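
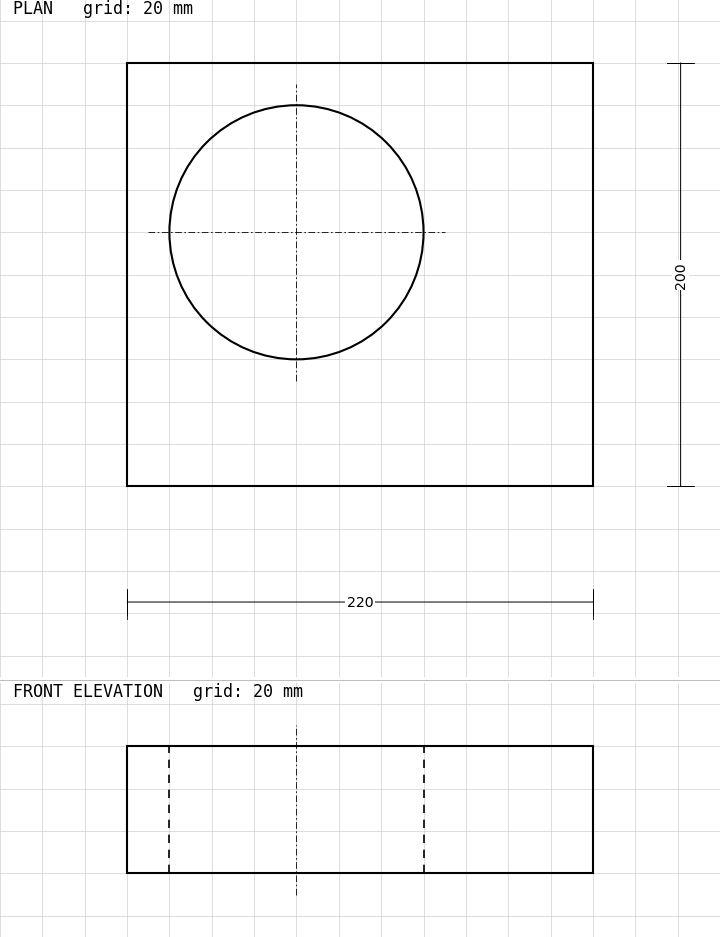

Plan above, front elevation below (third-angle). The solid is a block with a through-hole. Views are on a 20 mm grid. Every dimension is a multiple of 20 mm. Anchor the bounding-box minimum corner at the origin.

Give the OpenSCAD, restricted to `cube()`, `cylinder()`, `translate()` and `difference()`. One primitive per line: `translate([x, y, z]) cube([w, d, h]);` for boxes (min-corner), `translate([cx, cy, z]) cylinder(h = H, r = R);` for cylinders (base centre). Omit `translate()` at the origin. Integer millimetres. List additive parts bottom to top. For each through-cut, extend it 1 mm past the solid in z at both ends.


difference() {
  cube([220, 200, 60]);
  translate([80, 120, -1]) cylinder(h = 62, r = 60);
}


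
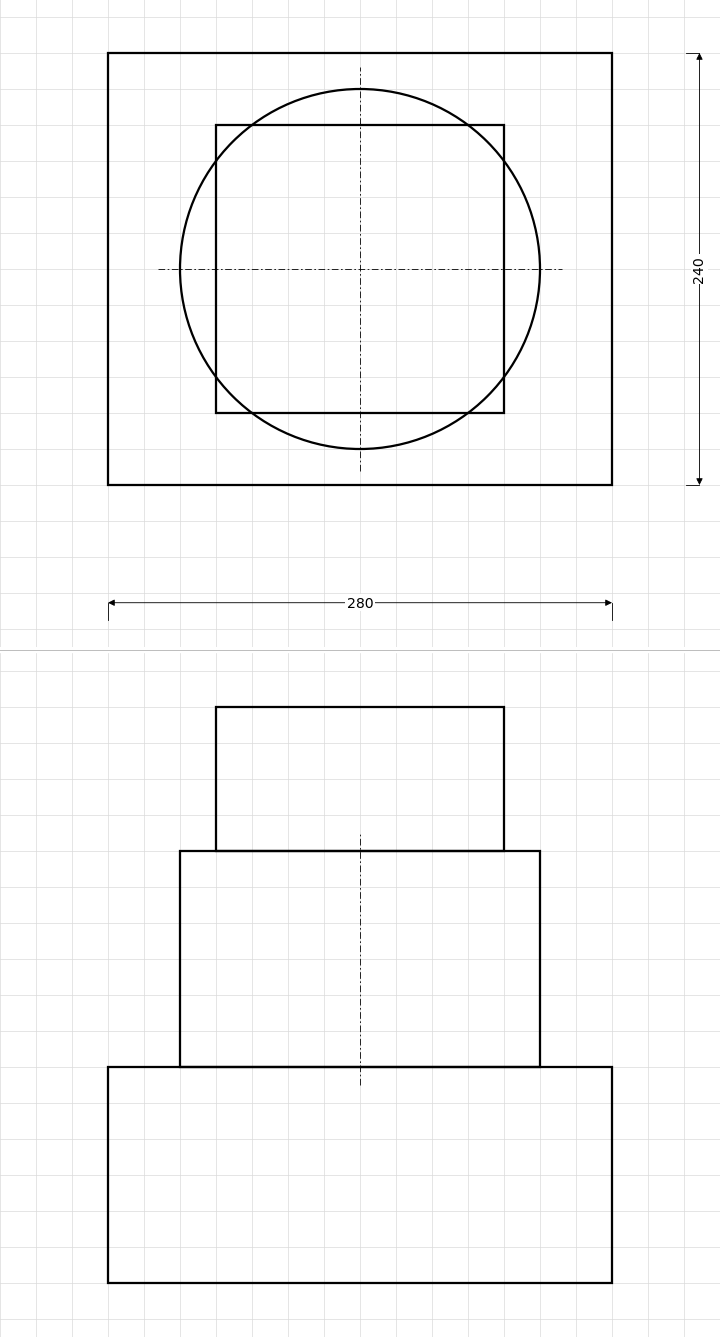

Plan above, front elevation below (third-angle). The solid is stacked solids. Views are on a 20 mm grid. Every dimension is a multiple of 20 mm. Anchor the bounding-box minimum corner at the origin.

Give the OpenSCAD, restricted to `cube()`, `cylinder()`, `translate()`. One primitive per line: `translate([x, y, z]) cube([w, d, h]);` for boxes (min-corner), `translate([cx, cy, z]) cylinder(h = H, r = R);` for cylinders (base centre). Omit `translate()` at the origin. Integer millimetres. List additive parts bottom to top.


cube([280, 240, 120]);
translate([140, 120, 120]) cylinder(h = 120, r = 100);
translate([60, 40, 240]) cube([160, 160, 80]);


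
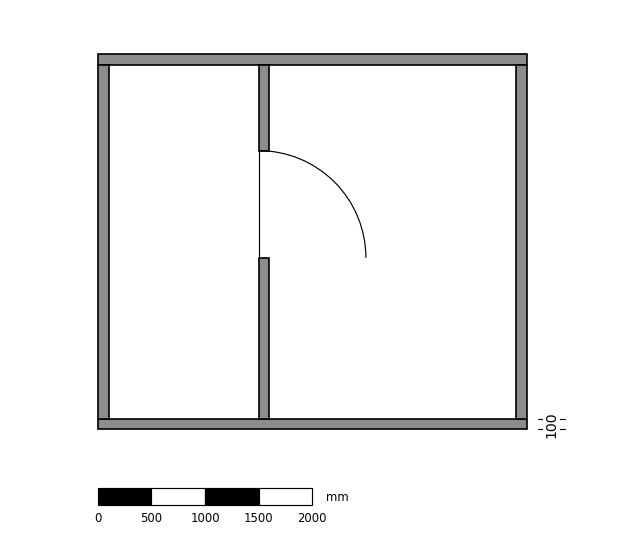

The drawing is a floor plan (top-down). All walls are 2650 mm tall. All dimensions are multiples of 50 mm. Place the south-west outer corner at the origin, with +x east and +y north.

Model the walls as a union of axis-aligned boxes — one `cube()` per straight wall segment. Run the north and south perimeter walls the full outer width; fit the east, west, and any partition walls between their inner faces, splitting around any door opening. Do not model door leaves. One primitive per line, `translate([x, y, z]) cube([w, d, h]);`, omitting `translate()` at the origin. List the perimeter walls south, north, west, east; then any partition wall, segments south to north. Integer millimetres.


cube([4000, 100, 2650]);
translate([0, 3400, 0]) cube([4000, 100, 2650]);
translate([0, 100, 0]) cube([100, 3300, 2650]);
translate([3900, 100, 0]) cube([100, 3300, 2650]);
translate([1500, 100, 0]) cube([100, 1500, 2650]);
translate([1500, 2600, 0]) cube([100, 800, 2650]);


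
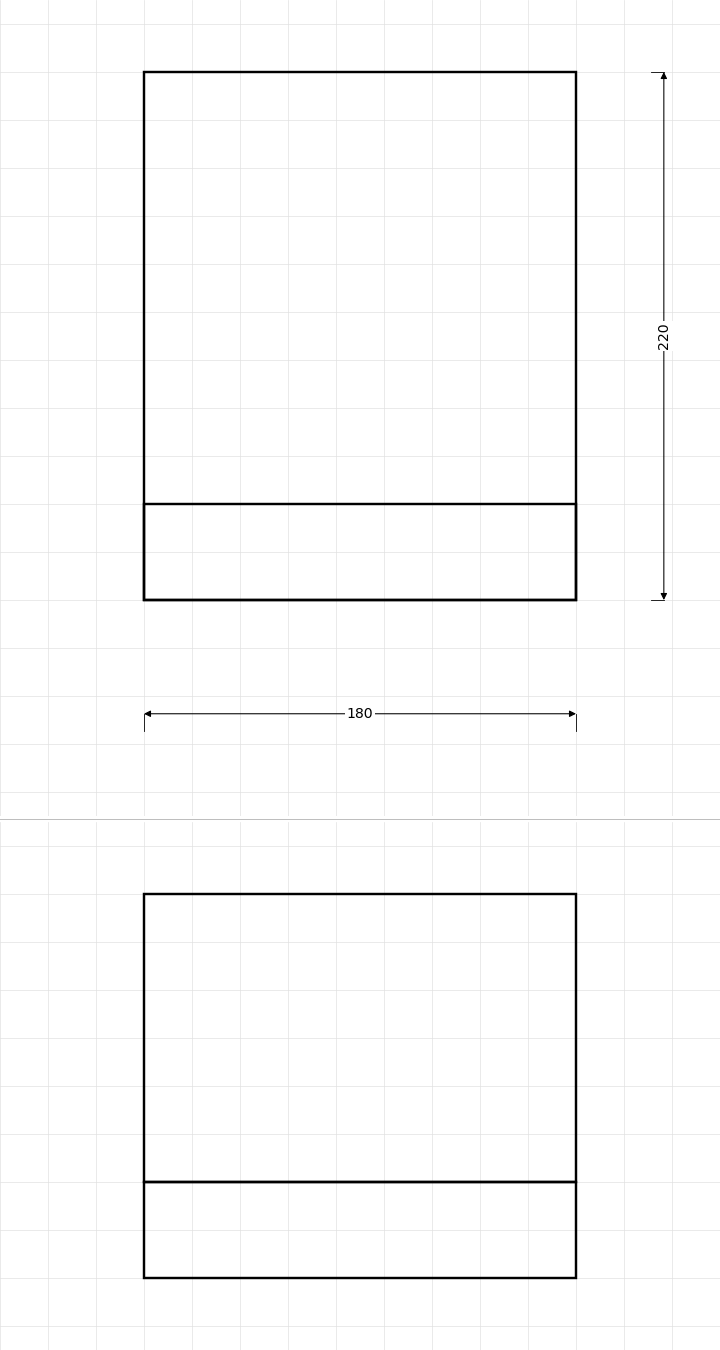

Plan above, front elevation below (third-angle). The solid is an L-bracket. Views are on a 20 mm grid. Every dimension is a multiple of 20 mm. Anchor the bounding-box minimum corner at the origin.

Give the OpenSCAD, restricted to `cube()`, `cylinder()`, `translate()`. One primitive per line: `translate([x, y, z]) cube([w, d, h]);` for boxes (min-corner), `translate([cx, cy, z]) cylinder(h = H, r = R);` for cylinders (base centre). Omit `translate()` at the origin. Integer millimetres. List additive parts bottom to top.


cube([180, 220, 40]);
translate([0, 0, 40]) cube([180, 40, 120]);


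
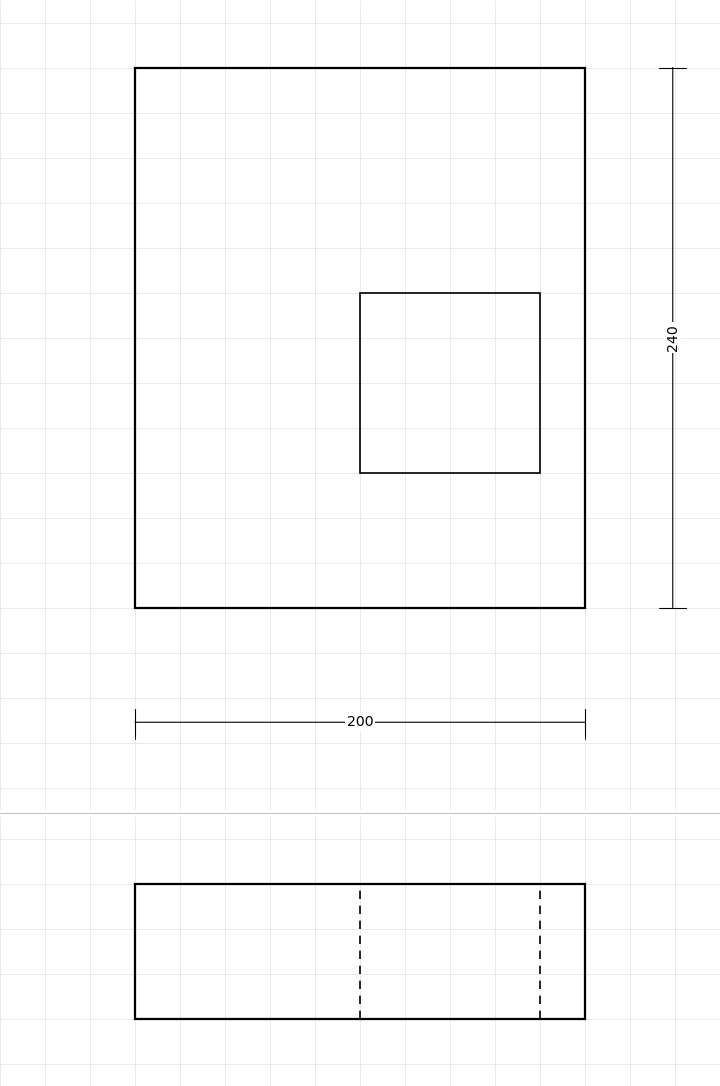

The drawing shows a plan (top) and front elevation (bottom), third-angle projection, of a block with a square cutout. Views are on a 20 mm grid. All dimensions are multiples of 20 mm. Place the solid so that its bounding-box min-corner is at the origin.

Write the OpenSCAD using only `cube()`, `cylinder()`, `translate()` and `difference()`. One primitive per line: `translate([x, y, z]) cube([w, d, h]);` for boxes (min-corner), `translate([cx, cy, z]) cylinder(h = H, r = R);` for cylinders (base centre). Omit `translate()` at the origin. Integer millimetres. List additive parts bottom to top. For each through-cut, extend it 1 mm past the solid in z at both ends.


difference() {
  cube([200, 240, 60]);
  translate([100, 60, -1]) cube([80, 80, 62]);
}


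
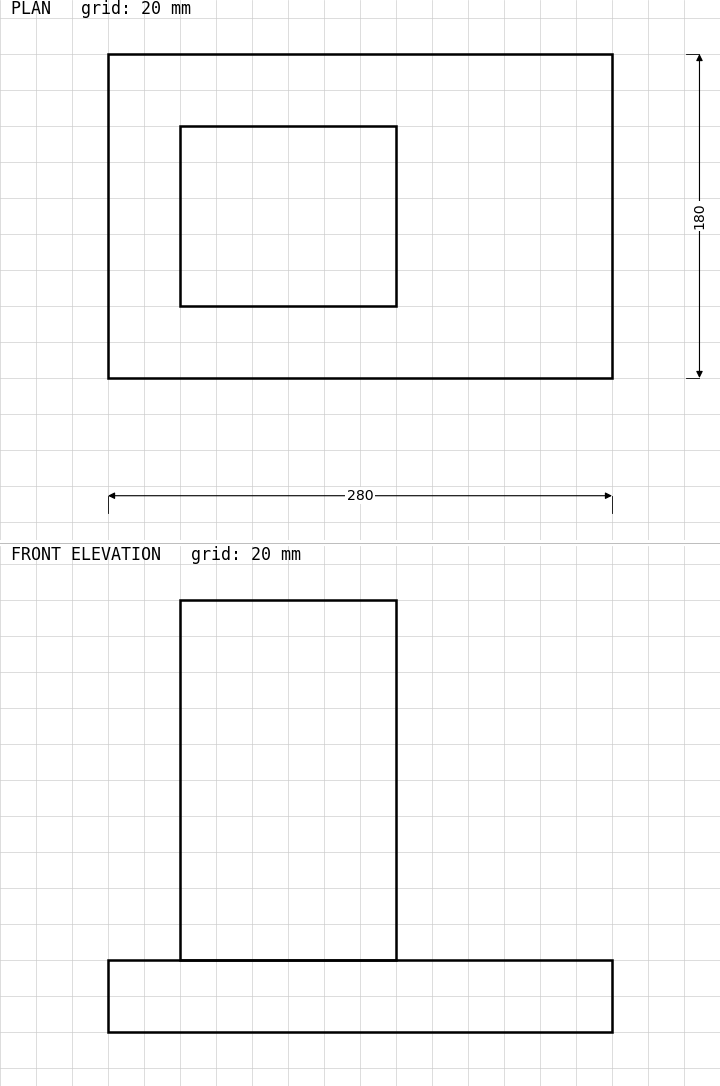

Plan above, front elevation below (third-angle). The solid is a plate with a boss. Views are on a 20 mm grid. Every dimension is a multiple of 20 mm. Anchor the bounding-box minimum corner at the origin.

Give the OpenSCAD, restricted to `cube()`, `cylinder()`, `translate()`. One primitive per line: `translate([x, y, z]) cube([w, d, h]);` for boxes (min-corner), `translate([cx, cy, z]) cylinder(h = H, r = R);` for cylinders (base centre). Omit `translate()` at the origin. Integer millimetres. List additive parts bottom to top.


cube([280, 180, 40]);
translate([40, 40, 40]) cube([120, 100, 200]);


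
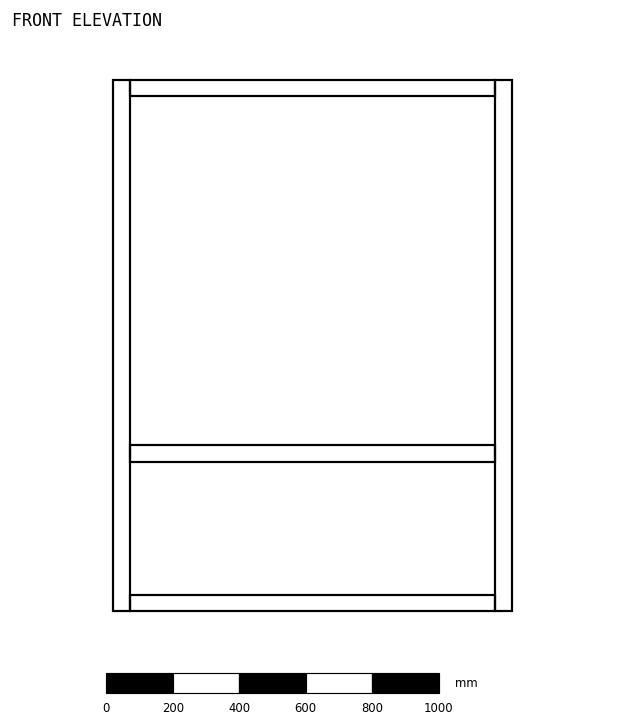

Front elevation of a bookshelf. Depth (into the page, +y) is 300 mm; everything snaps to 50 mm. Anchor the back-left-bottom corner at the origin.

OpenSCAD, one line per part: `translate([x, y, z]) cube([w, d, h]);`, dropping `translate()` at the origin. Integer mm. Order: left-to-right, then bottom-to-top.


cube([50, 300, 1600]);
translate([50, 0, 0]) cube([1100, 300, 50]);
translate([50, 0, 450]) cube([1100, 300, 50]);
translate([50, 0, 1550]) cube([1100, 300, 50]);
translate([1150, 0, 0]) cube([50, 300, 1600]);


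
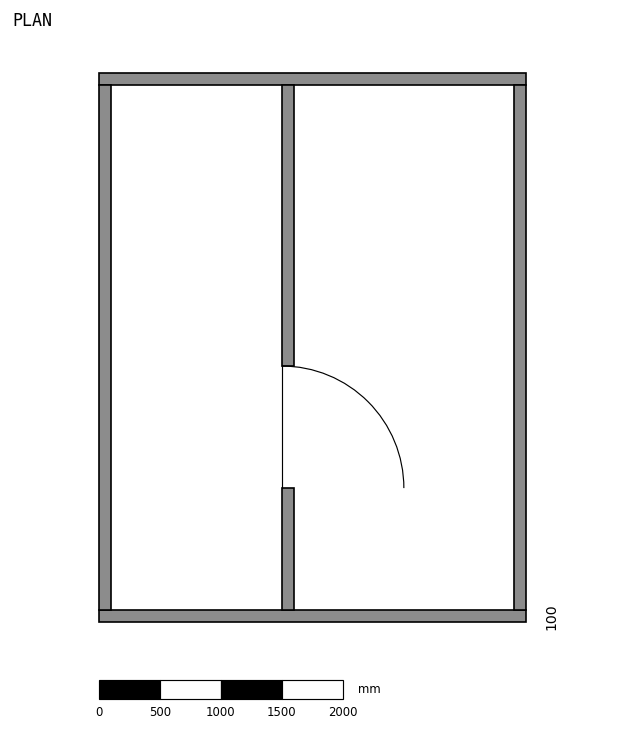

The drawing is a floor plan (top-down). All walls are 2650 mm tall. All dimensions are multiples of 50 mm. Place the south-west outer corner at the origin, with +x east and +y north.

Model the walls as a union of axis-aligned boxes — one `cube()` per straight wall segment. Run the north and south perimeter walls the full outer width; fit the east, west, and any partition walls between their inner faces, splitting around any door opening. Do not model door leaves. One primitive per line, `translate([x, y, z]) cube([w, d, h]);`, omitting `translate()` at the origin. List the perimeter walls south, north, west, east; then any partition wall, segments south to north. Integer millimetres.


cube([3500, 100, 2650]);
translate([0, 4400, 0]) cube([3500, 100, 2650]);
translate([0, 100, 0]) cube([100, 4300, 2650]);
translate([3400, 100, 0]) cube([100, 4300, 2650]);
translate([1500, 100, 0]) cube([100, 1000, 2650]);
translate([1500, 2100, 0]) cube([100, 2300, 2650]);


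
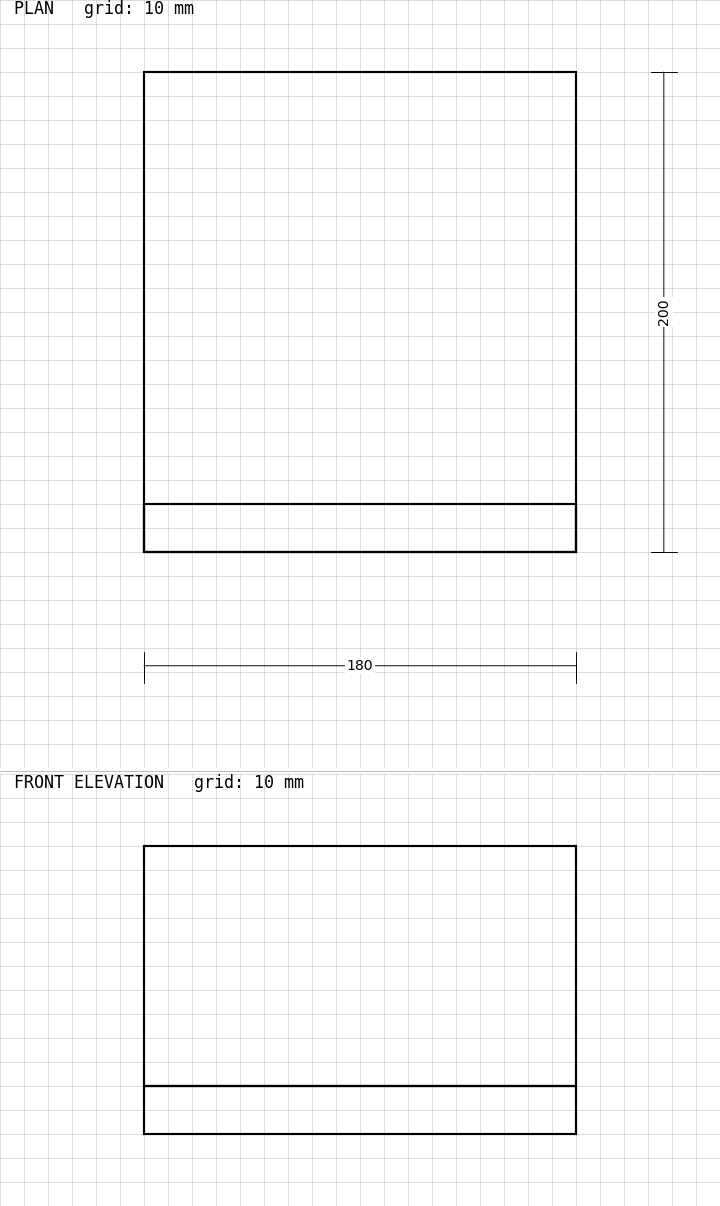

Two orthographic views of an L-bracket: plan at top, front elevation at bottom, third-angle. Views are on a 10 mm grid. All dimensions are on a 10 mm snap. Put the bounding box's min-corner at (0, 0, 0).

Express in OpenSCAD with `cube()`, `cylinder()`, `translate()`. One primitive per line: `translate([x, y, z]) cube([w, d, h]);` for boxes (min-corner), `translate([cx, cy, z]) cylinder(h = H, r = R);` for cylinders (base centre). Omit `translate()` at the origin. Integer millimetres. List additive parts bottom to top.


cube([180, 200, 20]);
translate([0, 0, 20]) cube([180, 20, 100]);


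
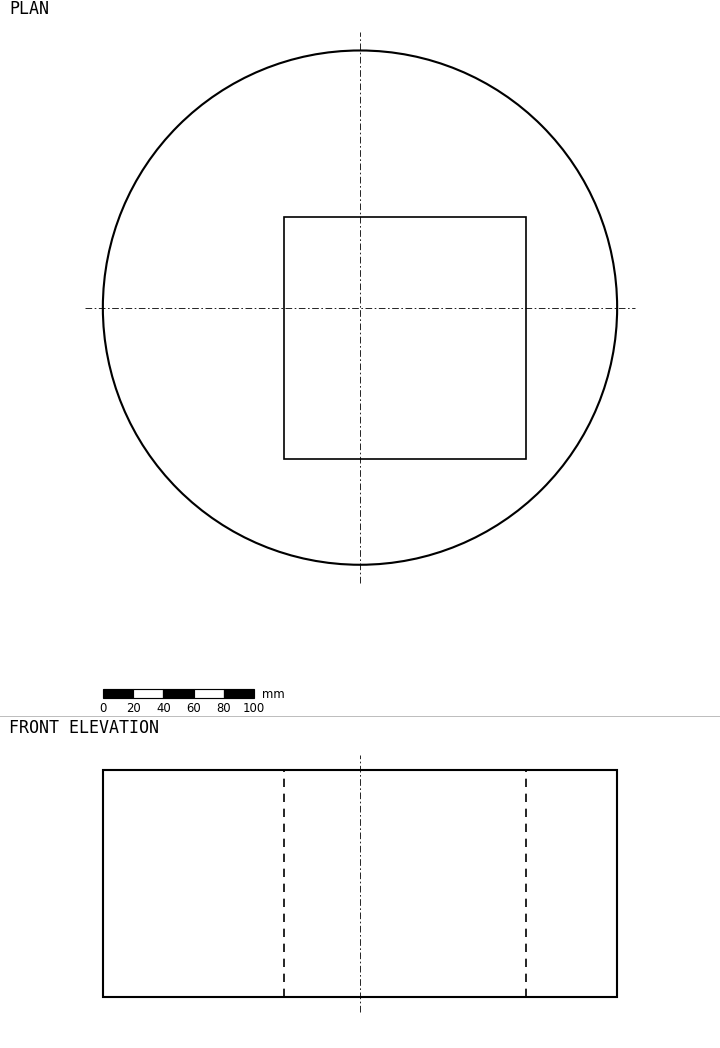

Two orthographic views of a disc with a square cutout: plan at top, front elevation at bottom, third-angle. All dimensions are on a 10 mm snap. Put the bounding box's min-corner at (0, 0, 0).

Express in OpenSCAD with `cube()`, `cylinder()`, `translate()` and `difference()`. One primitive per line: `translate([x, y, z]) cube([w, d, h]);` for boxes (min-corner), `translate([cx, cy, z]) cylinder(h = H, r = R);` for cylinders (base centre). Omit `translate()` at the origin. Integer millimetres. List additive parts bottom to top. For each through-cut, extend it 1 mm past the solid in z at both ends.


difference() {
  translate([170, 170, 0]) cylinder(h = 150, r = 170);
  translate([120, 70, -1]) cube([160, 160, 152]);
}


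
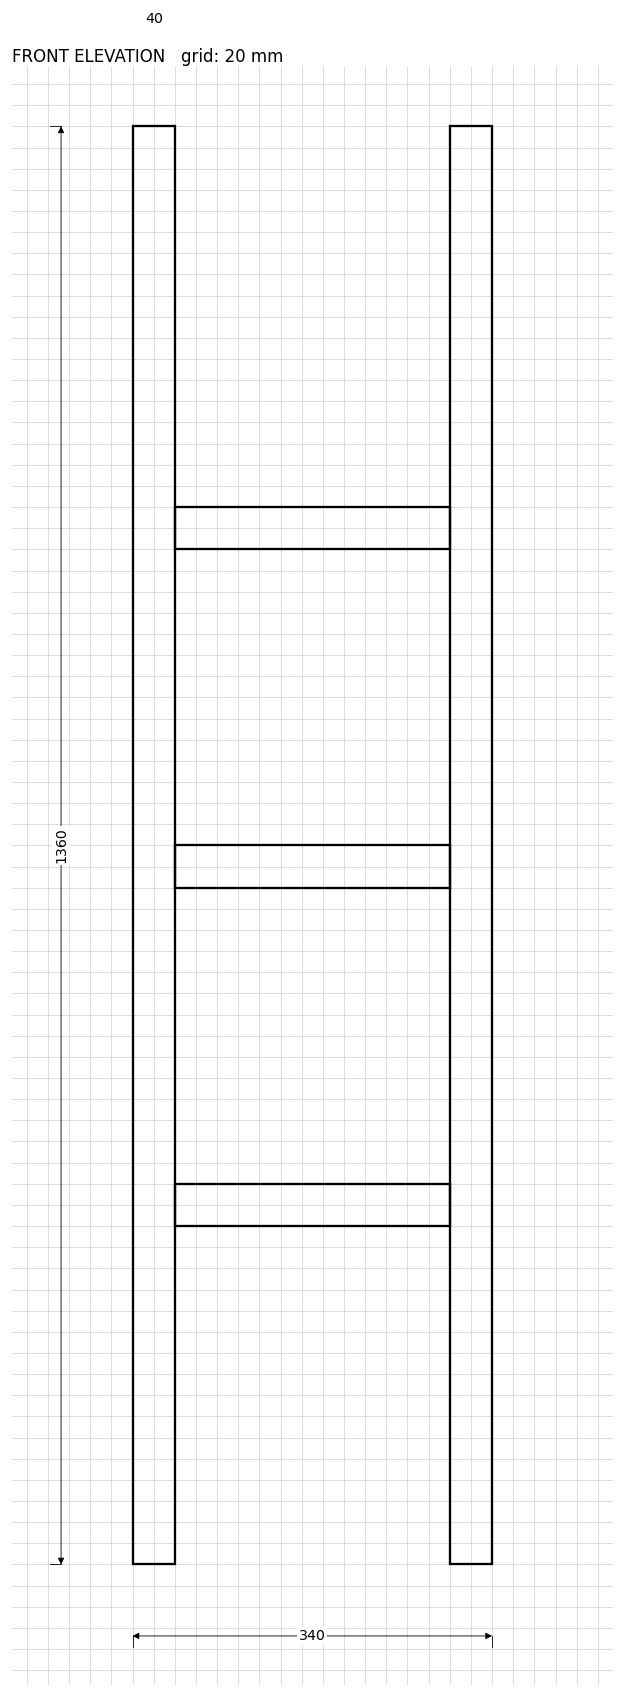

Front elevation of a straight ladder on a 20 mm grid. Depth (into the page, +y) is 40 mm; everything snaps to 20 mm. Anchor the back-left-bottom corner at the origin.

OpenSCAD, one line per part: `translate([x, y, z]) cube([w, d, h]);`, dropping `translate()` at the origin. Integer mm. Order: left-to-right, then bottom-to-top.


cube([40, 40, 1360]);
translate([40, 0, 320]) cube([260, 40, 40]);
translate([40, 0, 640]) cube([260, 40, 40]);
translate([40, 0, 960]) cube([260, 40, 40]);
translate([300, 0, 0]) cube([40, 40, 1360]);


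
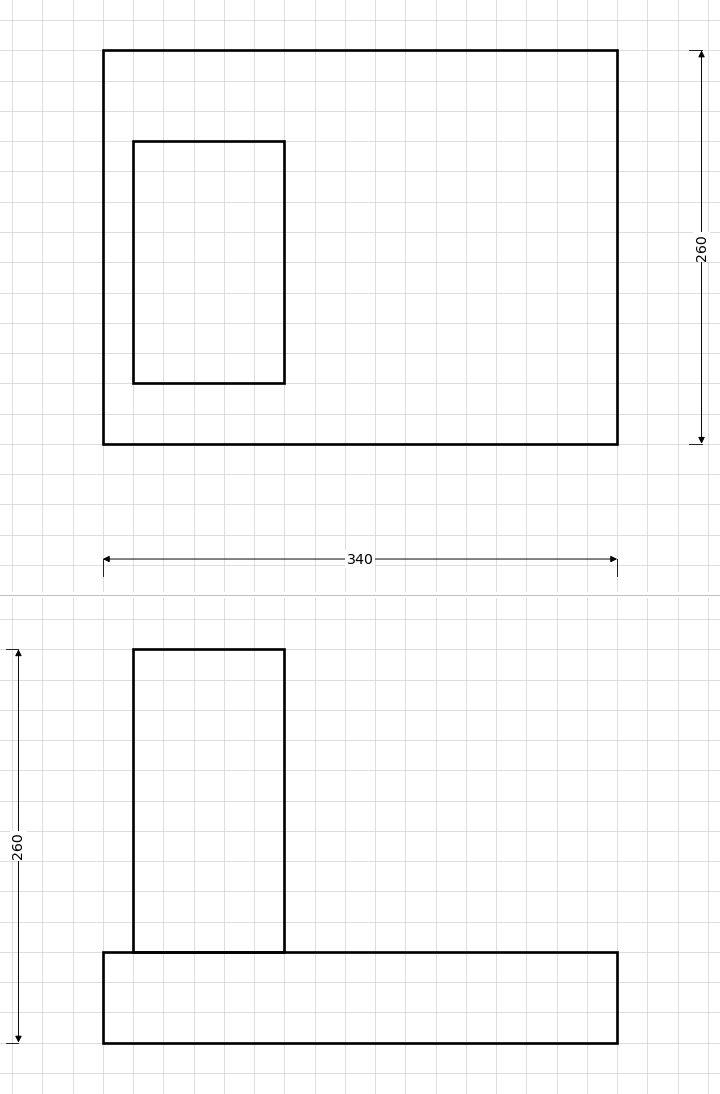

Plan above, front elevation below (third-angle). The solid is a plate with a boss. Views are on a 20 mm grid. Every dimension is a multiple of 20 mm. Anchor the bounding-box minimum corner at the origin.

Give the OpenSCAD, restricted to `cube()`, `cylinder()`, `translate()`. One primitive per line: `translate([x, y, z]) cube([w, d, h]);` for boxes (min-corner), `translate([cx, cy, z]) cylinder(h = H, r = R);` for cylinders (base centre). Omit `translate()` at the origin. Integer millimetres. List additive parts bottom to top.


cube([340, 260, 60]);
translate([20, 40, 60]) cube([100, 160, 200]);


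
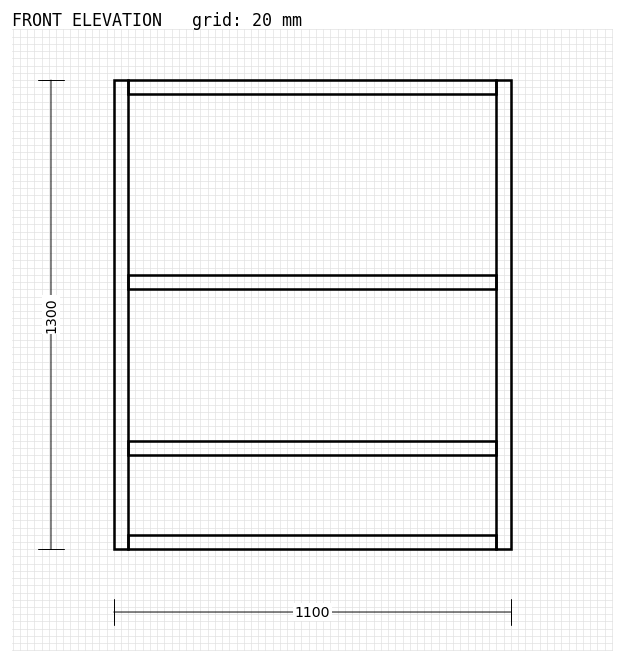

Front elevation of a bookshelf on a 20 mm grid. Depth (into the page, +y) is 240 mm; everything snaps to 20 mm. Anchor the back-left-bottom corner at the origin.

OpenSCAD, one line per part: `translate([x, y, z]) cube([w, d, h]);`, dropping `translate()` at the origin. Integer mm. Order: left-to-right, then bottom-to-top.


cube([40, 240, 1300]);
translate([40, 0, 0]) cube([1020, 240, 40]);
translate([40, 0, 260]) cube([1020, 240, 40]);
translate([40, 0, 720]) cube([1020, 240, 40]);
translate([40, 0, 1260]) cube([1020, 240, 40]);
translate([1060, 0, 0]) cube([40, 240, 1300]);


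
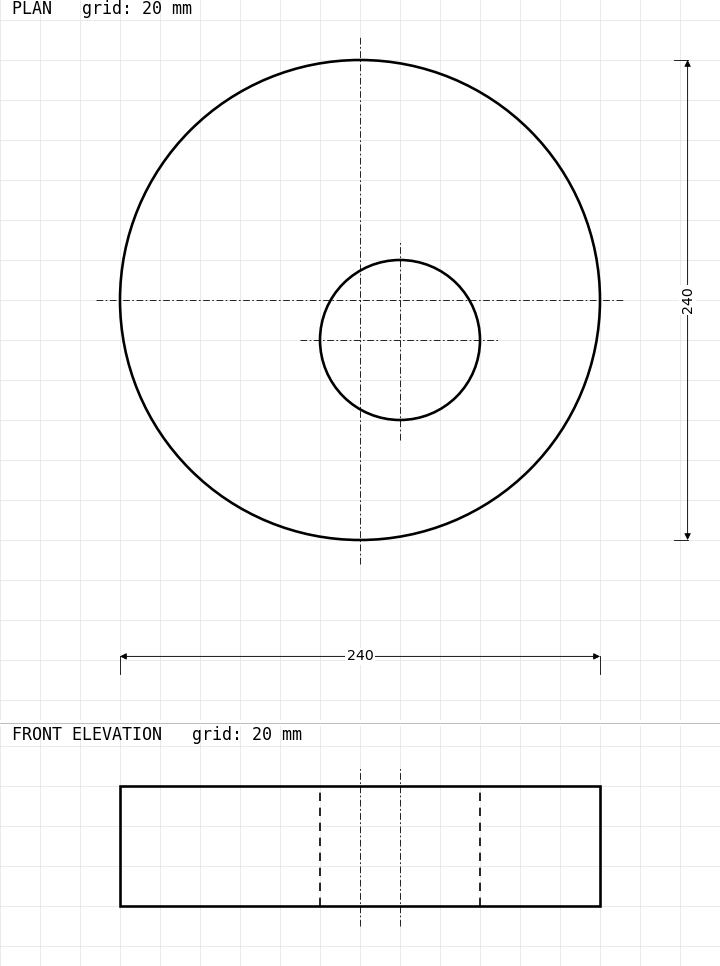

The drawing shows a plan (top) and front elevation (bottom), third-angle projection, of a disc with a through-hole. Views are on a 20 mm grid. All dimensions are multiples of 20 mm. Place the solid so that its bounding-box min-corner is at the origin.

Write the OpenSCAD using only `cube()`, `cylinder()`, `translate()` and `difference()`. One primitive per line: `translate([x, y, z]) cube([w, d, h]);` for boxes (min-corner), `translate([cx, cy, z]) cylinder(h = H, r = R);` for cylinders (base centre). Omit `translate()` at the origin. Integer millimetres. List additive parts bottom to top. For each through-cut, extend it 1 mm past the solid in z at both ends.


difference() {
  translate([120, 120, 0]) cylinder(h = 60, r = 120);
  translate([140, 100, -1]) cylinder(h = 62, r = 40);
}


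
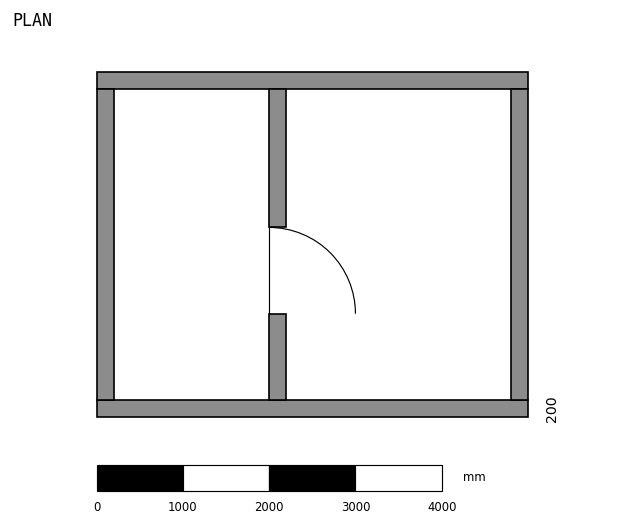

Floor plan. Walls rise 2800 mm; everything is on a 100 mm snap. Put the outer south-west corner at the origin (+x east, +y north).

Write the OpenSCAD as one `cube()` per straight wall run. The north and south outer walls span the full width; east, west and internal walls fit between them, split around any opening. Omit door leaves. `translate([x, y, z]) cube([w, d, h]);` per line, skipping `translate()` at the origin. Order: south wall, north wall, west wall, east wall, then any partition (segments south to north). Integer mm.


cube([5000, 200, 2800]);
translate([0, 3800, 0]) cube([5000, 200, 2800]);
translate([0, 200, 0]) cube([200, 3600, 2800]);
translate([4800, 200, 0]) cube([200, 3600, 2800]);
translate([2000, 200, 0]) cube([200, 1000, 2800]);
translate([2000, 2200, 0]) cube([200, 1600, 2800]);


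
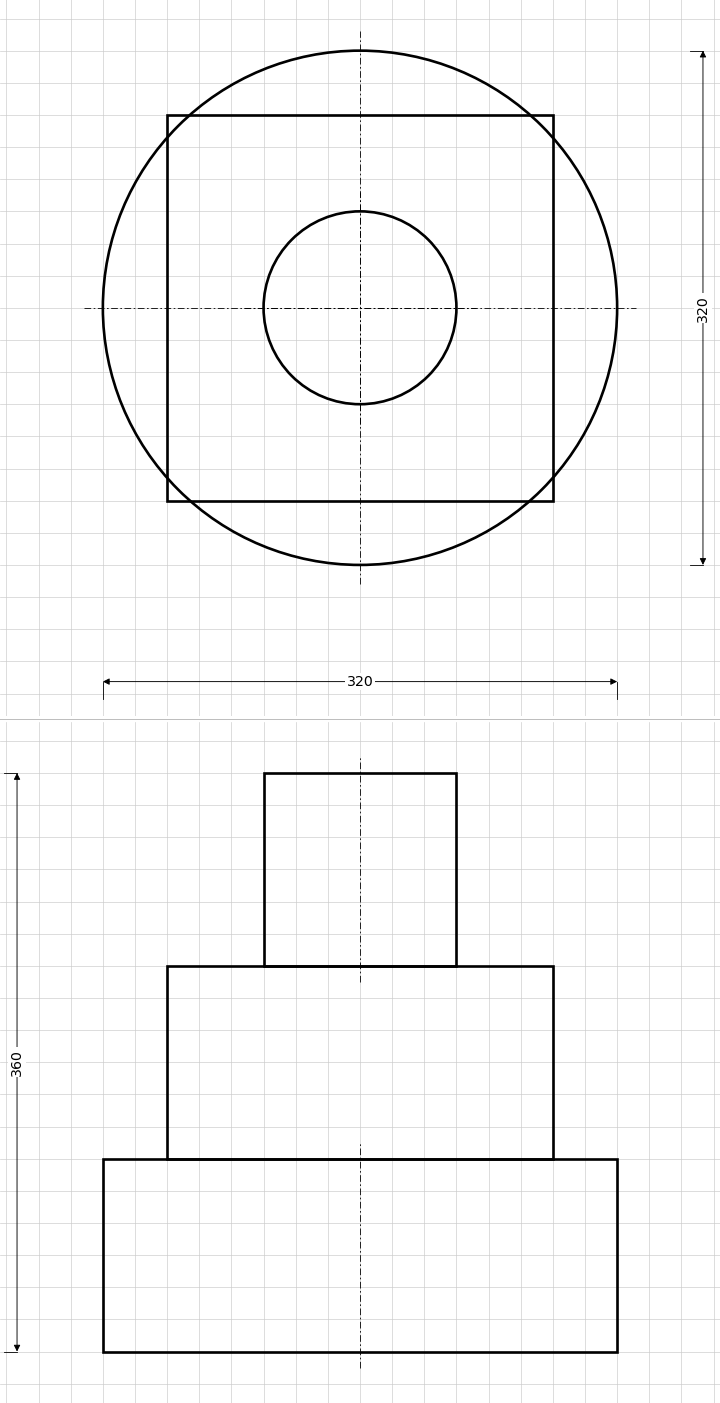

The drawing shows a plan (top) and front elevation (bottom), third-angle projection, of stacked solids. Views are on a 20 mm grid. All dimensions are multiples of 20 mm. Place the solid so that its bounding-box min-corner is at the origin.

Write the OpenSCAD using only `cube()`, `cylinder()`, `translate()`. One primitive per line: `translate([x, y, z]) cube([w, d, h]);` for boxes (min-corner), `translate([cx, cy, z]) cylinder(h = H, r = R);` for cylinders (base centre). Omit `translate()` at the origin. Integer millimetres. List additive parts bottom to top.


translate([160, 160, 0]) cylinder(h = 120, r = 160);
translate([40, 40, 120]) cube([240, 240, 120]);
translate([160, 160, 240]) cylinder(h = 120, r = 60);


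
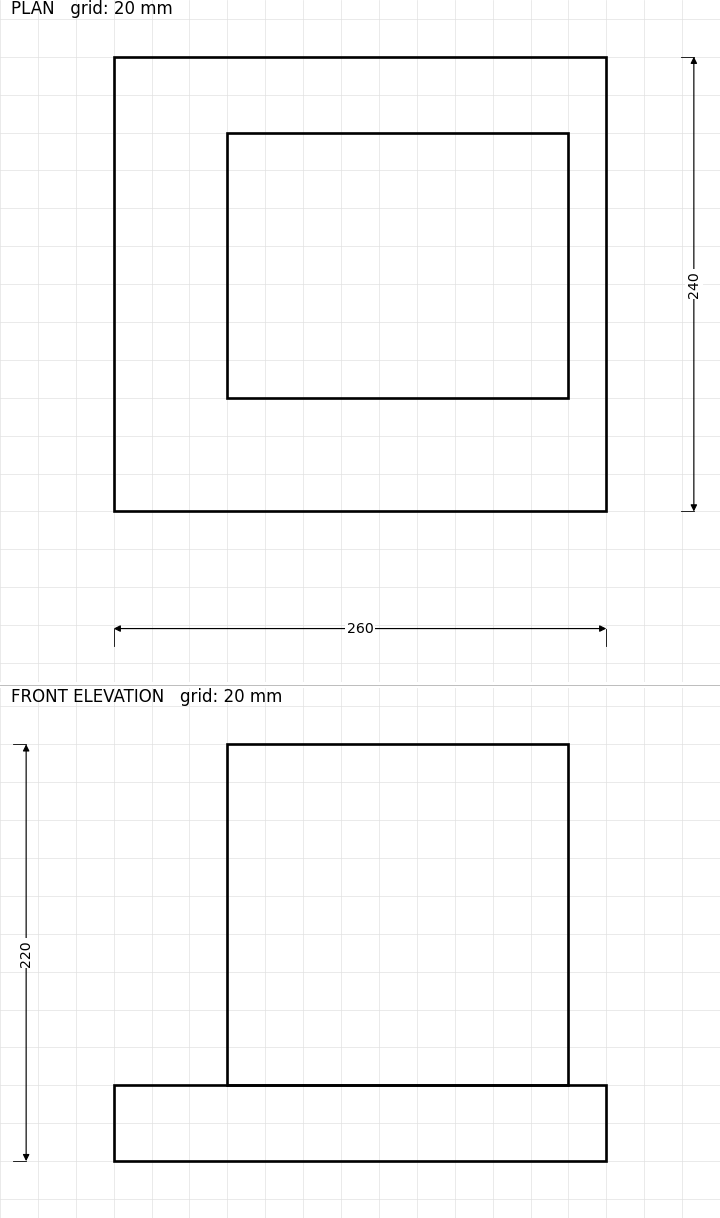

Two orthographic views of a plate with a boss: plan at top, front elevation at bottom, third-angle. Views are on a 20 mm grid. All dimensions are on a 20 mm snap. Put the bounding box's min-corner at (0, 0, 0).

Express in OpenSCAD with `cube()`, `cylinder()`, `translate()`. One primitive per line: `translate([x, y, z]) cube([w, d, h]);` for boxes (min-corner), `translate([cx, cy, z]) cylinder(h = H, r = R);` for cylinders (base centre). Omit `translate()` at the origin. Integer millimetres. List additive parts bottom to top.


cube([260, 240, 40]);
translate([60, 60, 40]) cube([180, 140, 180]);


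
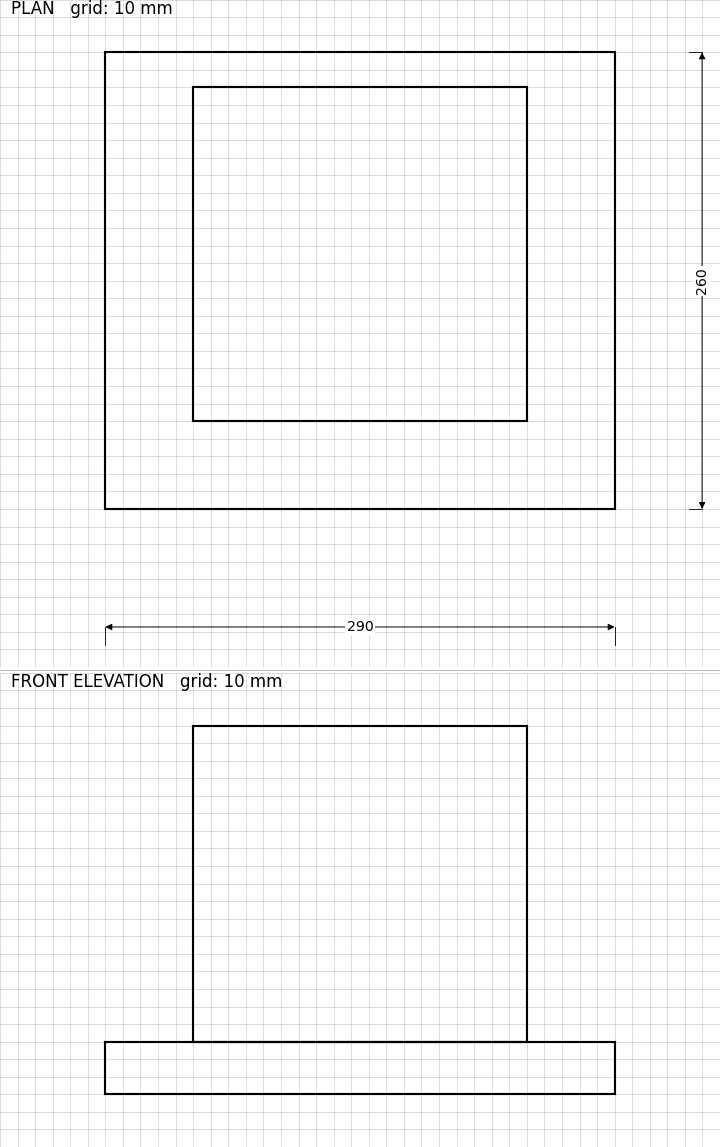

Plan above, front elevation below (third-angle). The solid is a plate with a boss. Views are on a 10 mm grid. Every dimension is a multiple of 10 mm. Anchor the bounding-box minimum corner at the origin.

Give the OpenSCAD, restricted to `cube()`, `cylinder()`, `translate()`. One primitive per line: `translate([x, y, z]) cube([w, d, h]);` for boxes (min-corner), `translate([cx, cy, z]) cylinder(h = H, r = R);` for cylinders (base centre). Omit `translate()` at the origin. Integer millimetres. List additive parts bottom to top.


cube([290, 260, 30]);
translate([50, 50, 30]) cube([190, 190, 180]);


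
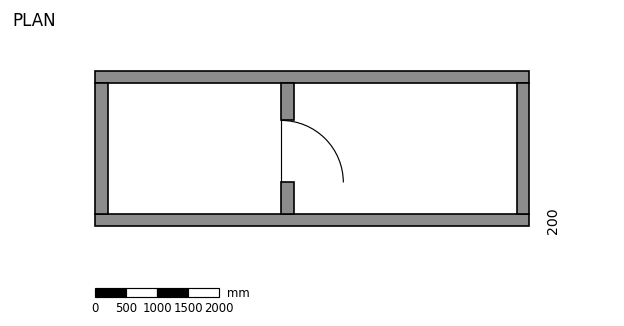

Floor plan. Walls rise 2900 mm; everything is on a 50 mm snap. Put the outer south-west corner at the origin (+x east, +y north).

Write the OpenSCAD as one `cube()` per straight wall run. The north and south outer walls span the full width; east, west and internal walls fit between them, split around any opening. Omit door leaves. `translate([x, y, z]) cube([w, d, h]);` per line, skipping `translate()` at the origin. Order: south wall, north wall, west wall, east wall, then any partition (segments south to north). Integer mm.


cube([7000, 200, 2900]);
translate([0, 2300, 0]) cube([7000, 200, 2900]);
translate([0, 200, 0]) cube([200, 2100, 2900]);
translate([6800, 200, 0]) cube([200, 2100, 2900]);
translate([3000, 200, 0]) cube([200, 500, 2900]);
translate([3000, 1700, 0]) cube([200, 600, 2900]);


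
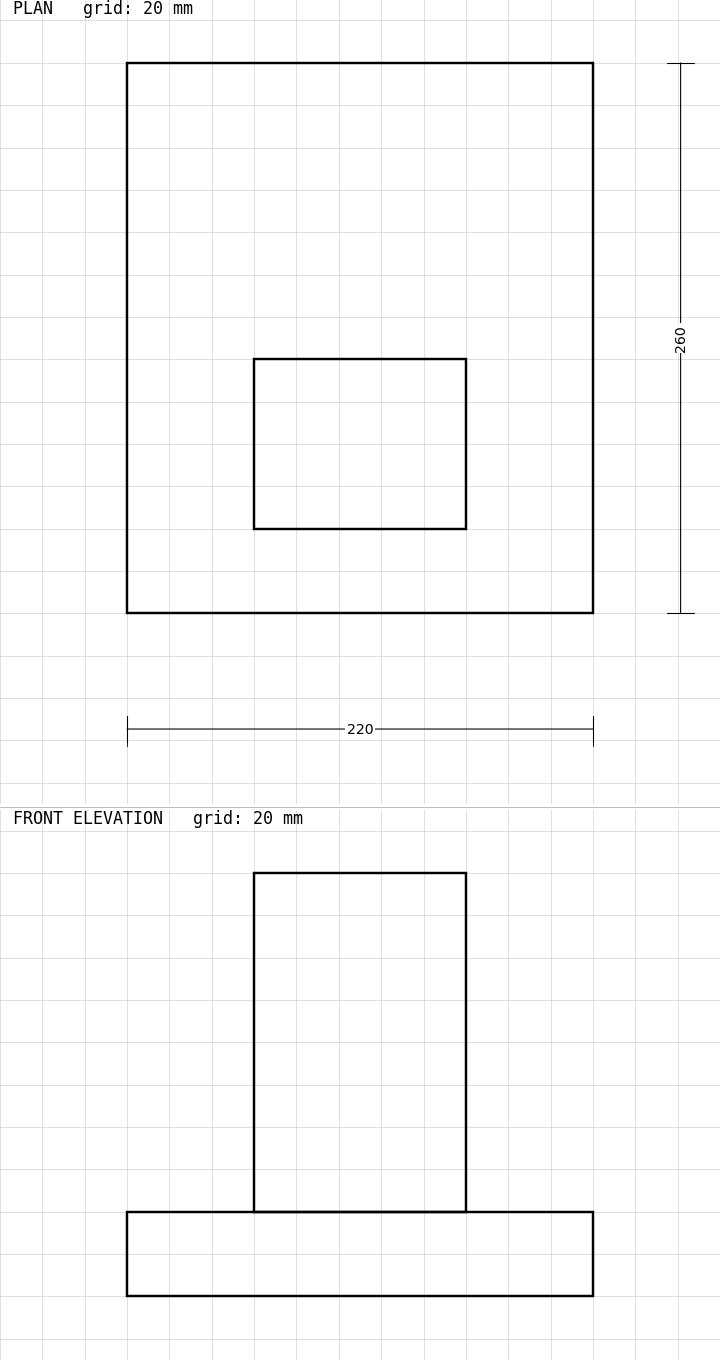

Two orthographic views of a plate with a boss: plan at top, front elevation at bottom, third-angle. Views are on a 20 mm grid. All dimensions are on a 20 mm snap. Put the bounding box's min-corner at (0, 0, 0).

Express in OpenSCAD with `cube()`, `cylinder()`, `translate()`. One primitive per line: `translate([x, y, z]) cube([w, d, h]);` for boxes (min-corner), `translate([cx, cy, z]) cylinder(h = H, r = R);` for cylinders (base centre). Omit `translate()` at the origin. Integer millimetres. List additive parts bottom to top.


cube([220, 260, 40]);
translate([60, 40, 40]) cube([100, 80, 160]);


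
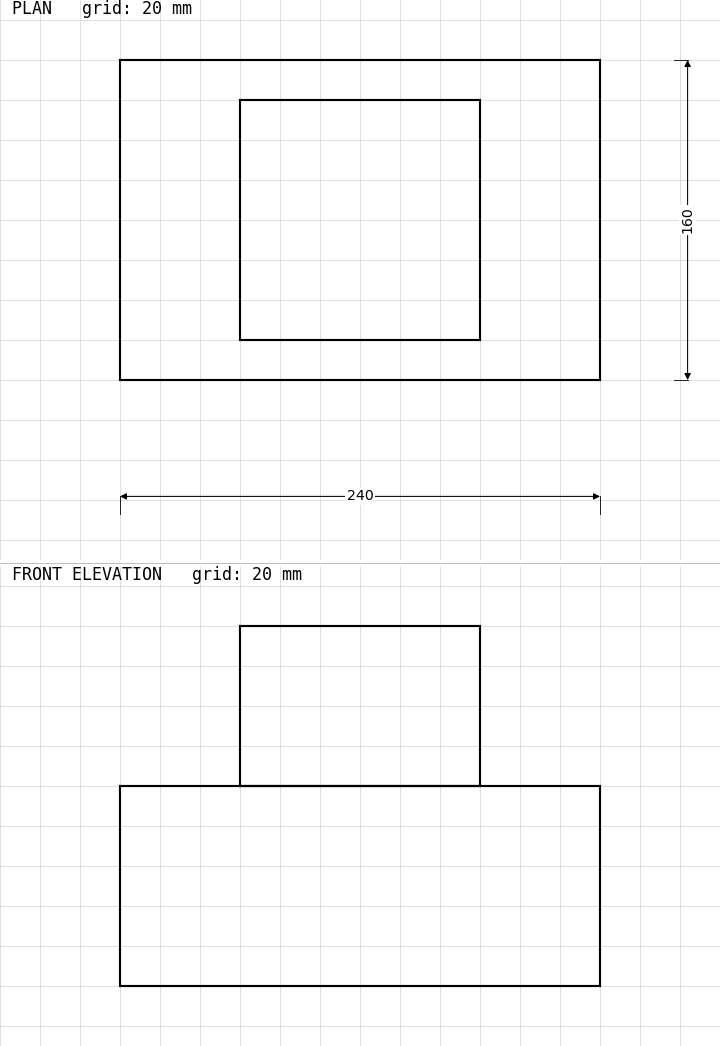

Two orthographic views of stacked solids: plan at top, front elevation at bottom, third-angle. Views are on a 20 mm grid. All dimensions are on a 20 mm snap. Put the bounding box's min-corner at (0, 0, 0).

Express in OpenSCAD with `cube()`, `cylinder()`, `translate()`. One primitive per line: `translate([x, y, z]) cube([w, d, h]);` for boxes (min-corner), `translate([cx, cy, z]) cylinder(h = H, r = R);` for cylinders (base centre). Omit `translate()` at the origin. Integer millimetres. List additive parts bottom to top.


cube([240, 160, 100]);
translate([60, 20, 100]) cube([120, 120, 80]);


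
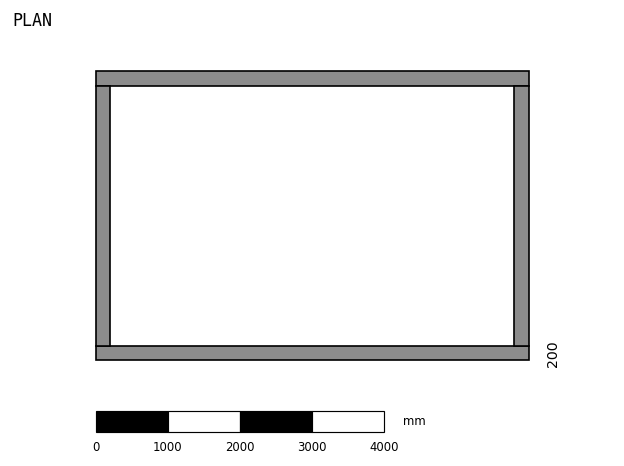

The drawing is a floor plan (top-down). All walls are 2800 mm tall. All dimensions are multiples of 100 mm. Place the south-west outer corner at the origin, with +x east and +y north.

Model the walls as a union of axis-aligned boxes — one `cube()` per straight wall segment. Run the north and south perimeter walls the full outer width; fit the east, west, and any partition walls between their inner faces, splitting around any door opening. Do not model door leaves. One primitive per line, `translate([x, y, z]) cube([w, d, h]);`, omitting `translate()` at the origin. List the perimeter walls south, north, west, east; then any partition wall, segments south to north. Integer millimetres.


cube([6000, 200, 2800]);
translate([0, 3800, 0]) cube([6000, 200, 2800]);
translate([0, 200, 0]) cube([200, 3600, 2800]);
translate([5800, 200, 0]) cube([200, 3600, 2800]);


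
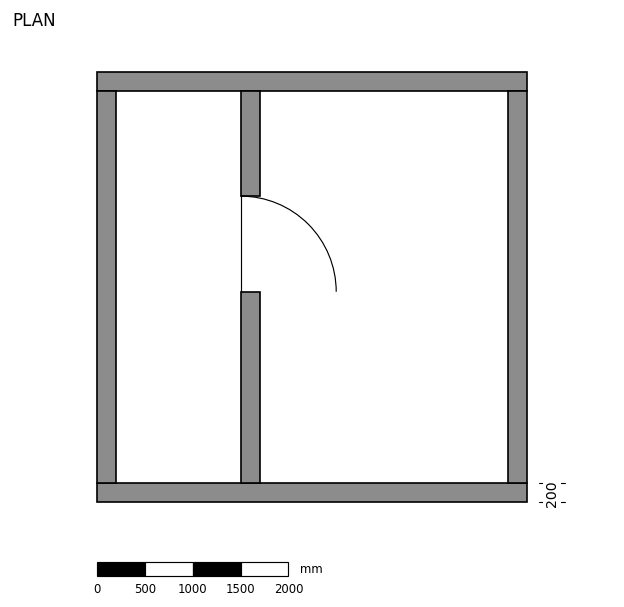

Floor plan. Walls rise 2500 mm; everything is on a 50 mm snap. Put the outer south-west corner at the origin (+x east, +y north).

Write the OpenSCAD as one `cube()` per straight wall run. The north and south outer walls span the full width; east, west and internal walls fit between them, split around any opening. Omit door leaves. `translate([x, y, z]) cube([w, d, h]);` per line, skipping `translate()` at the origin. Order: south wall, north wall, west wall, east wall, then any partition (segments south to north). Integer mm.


cube([4500, 200, 2500]);
translate([0, 4300, 0]) cube([4500, 200, 2500]);
translate([0, 200, 0]) cube([200, 4100, 2500]);
translate([4300, 200, 0]) cube([200, 4100, 2500]);
translate([1500, 200, 0]) cube([200, 2000, 2500]);
translate([1500, 3200, 0]) cube([200, 1100, 2500]);


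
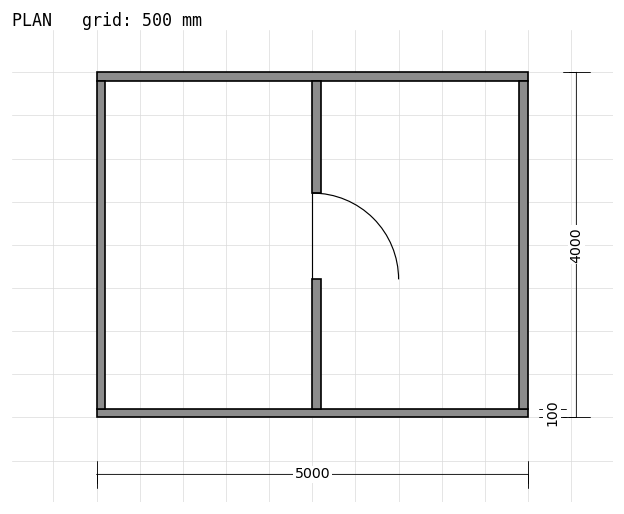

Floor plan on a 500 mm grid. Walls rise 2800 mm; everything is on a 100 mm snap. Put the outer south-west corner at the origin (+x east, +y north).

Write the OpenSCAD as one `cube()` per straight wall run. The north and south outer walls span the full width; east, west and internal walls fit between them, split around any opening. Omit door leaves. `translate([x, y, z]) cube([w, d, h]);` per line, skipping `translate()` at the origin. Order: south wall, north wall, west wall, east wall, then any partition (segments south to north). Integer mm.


cube([5000, 100, 2800]);
translate([0, 3900, 0]) cube([5000, 100, 2800]);
translate([0, 100, 0]) cube([100, 3800, 2800]);
translate([4900, 100, 0]) cube([100, 3800, 2800]);
translate([2500, 100, 0]) cube([100, 1500, 2800]);
translate([2500, 2600, 0]) cube([100, 1300, 2800]);


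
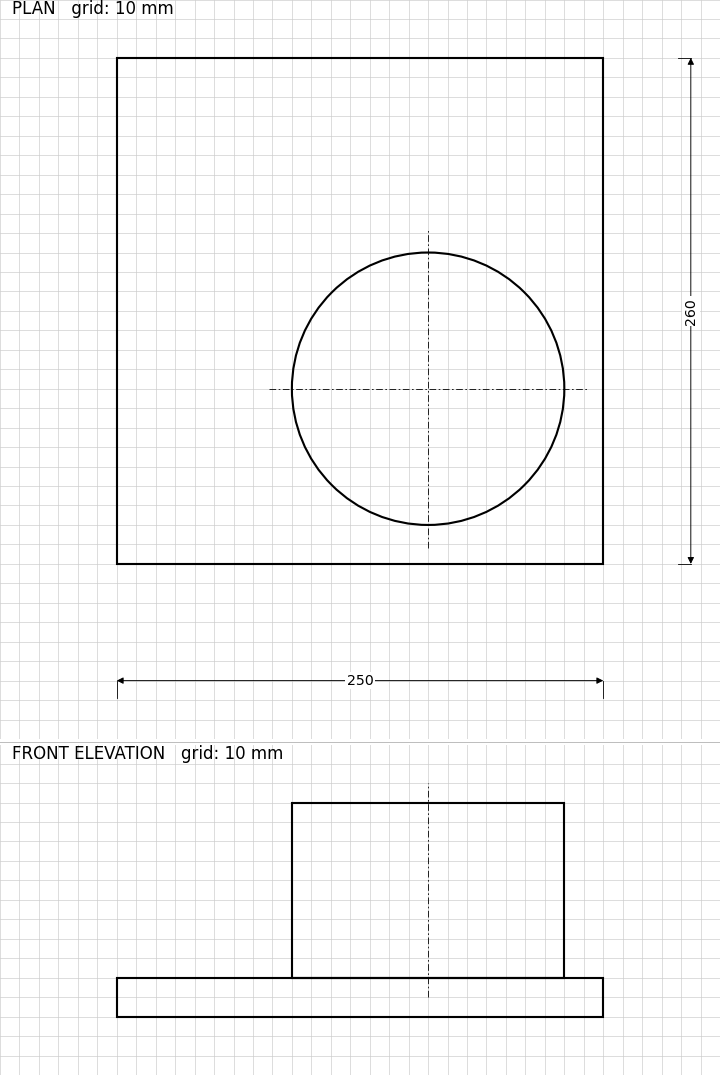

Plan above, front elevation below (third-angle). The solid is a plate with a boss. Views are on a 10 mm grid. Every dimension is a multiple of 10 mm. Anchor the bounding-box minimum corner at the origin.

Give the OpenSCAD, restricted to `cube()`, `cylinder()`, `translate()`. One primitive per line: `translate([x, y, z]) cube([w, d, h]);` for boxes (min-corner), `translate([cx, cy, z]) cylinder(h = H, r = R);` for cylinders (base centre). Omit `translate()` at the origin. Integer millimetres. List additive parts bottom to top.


cube([250, 260, 20]);
translate([160, 90, 20]) cylinder(h = 90, r = 70);


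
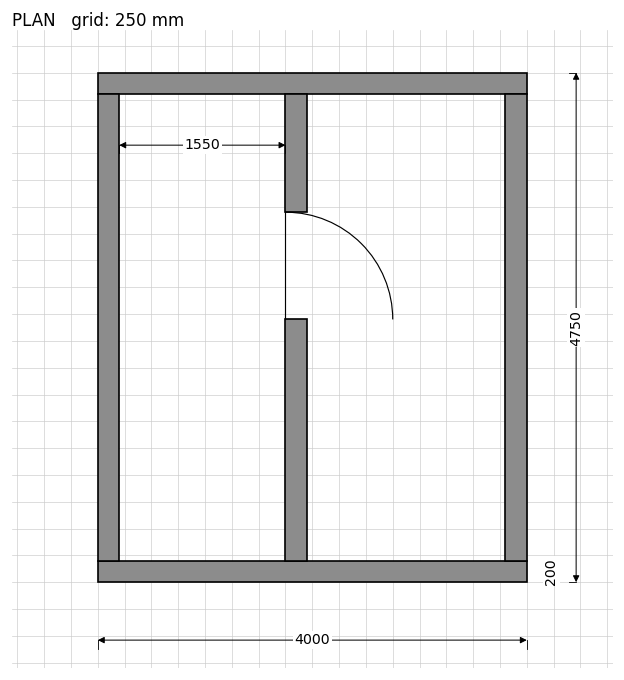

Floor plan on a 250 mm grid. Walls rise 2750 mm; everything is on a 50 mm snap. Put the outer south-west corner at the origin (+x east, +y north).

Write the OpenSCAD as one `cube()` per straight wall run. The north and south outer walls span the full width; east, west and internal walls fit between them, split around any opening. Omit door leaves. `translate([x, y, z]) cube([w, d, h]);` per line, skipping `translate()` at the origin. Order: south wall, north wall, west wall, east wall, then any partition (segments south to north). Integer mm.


cube([4000, 200, 2750]);
translate([0, 4550, 0]) cube([4000, 200, 2750]);
translate([0, 200, 0]) cube([200, 4350, 2750]);
translate([3800, 200, 0]) cube([200, 4350, 2750]);
translate([1750, 200, 0]) cube([200, 2250, 2750]);
translate([1750, 3450, 0]) cube([200, 1100, 2750]);


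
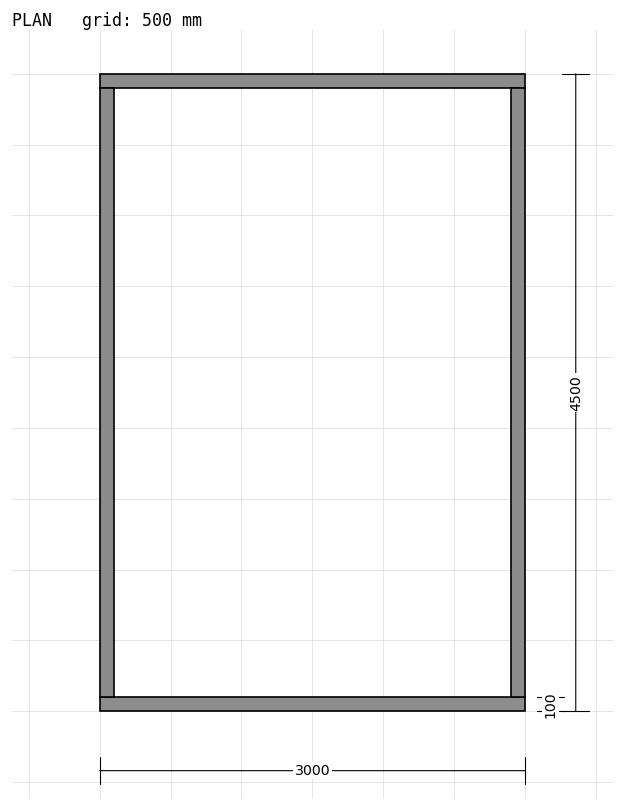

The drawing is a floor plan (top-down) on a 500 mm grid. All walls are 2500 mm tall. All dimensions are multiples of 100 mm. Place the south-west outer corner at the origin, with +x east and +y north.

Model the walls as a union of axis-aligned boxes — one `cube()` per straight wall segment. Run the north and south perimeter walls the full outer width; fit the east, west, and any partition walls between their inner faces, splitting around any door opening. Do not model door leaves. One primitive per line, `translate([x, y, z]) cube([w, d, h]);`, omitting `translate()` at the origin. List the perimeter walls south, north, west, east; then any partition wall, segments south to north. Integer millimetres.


cube([3000, 100, 2500]);
translate([0, 4400, 0]) cube([3000, 100, 2500]);
translate([0, 100, 0]) cube([100, 4300, 2500]);
translate([2900, 100, 0]) cube([100, 4300, 2500]);


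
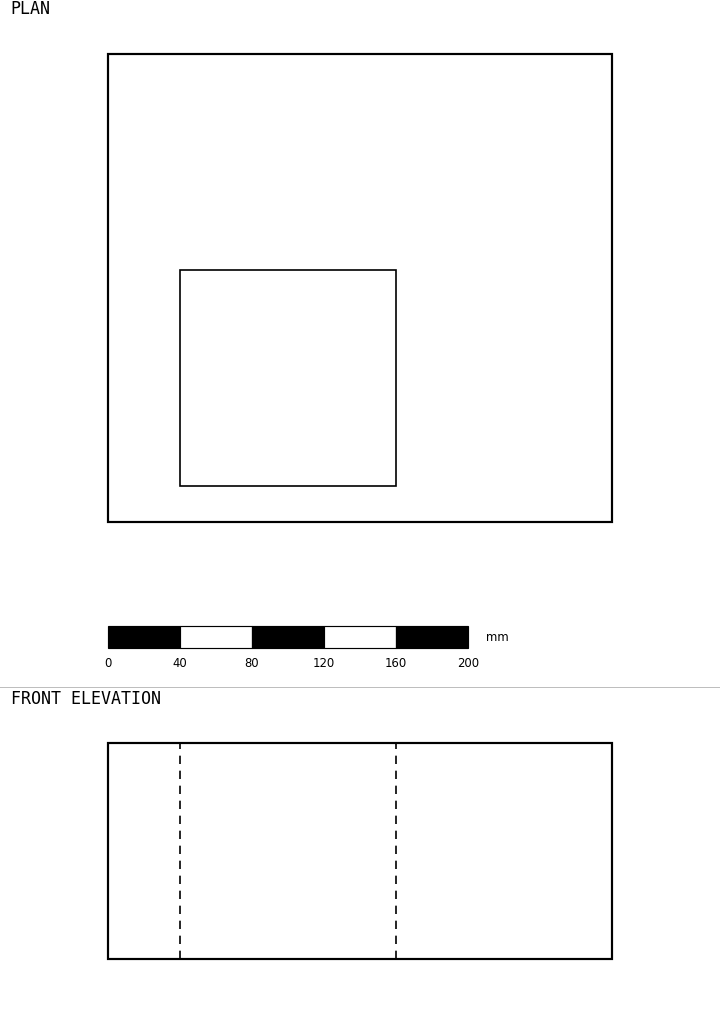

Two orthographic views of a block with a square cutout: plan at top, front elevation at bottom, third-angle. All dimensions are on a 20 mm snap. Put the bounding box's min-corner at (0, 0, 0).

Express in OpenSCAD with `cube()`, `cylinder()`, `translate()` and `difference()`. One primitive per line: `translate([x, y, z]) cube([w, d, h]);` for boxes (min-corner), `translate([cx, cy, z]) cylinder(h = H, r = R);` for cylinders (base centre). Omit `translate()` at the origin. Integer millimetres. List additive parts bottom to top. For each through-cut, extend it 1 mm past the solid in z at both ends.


difference() {
  cube([280, 260, 120]);
  translate([40, 20, -1]) cube([120, 120, 122]);
}


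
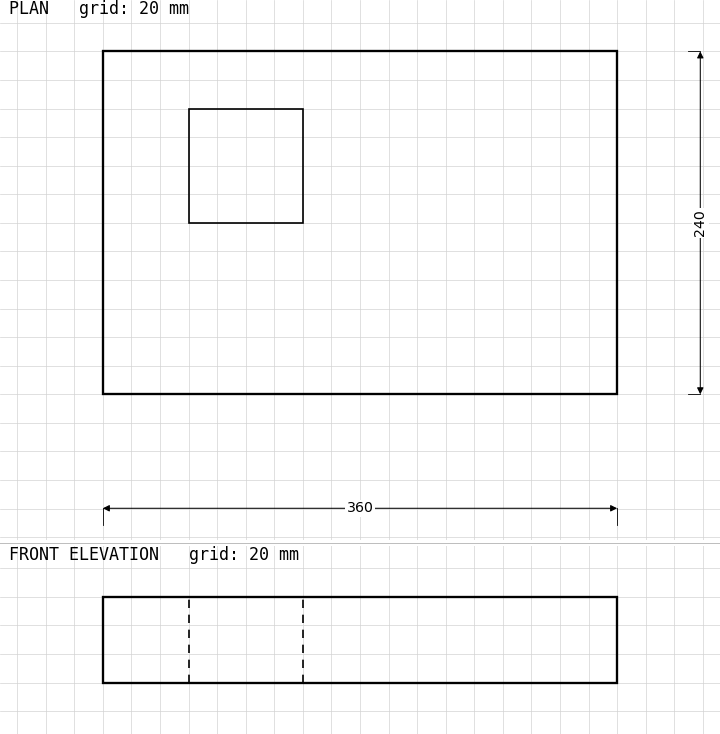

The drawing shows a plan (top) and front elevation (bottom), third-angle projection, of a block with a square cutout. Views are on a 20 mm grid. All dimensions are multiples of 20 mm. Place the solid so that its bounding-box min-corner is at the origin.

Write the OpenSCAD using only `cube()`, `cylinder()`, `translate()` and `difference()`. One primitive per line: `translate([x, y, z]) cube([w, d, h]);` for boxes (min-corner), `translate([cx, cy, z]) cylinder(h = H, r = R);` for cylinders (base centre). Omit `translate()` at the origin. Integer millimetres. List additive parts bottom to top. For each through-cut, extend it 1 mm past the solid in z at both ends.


difference() {
  cube([360, 240, 60]);
  translate([60, 120, -1]) cube([80, 80, 62]);
}


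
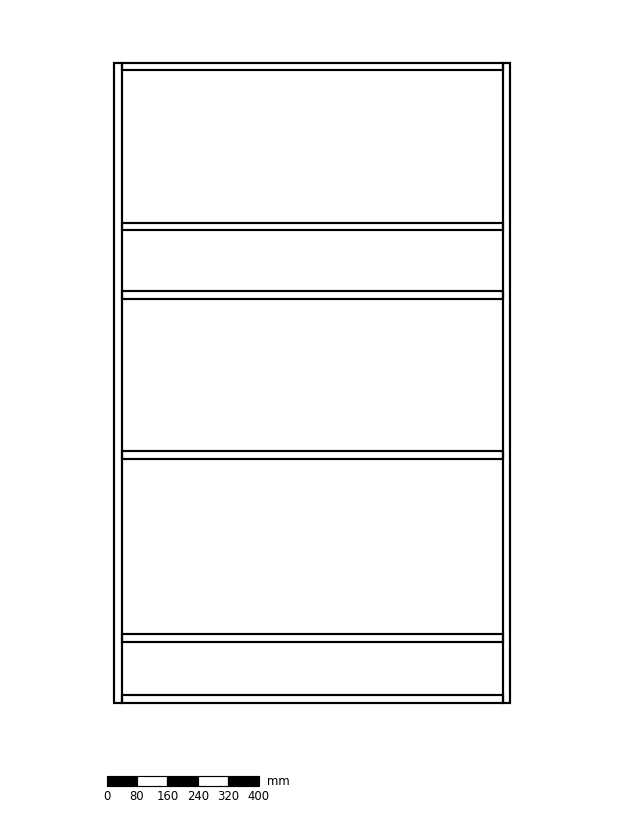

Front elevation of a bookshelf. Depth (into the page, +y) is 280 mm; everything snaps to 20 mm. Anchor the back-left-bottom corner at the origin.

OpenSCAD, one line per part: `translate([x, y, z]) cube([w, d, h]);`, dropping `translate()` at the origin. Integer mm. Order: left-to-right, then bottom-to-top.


cube([20, 280, 1680]);
translate([20, 0, 0]) cube([1000, 280, 20]);
translate([20, 0, 160]) cube([1000, 280, 20]);
translate([20, 0, 640]) cube([1000, 280, 20]);
translate([20, 0, 1060]) cube([1000, 280, 20]);
translate([20, 0, 1240]) cube([1000, 280, 20]);
translate([20, 0, 1660]) cube([1000, 280, 20]);
translate([1020, 0, 0]) cube([20, 280, 1680]);


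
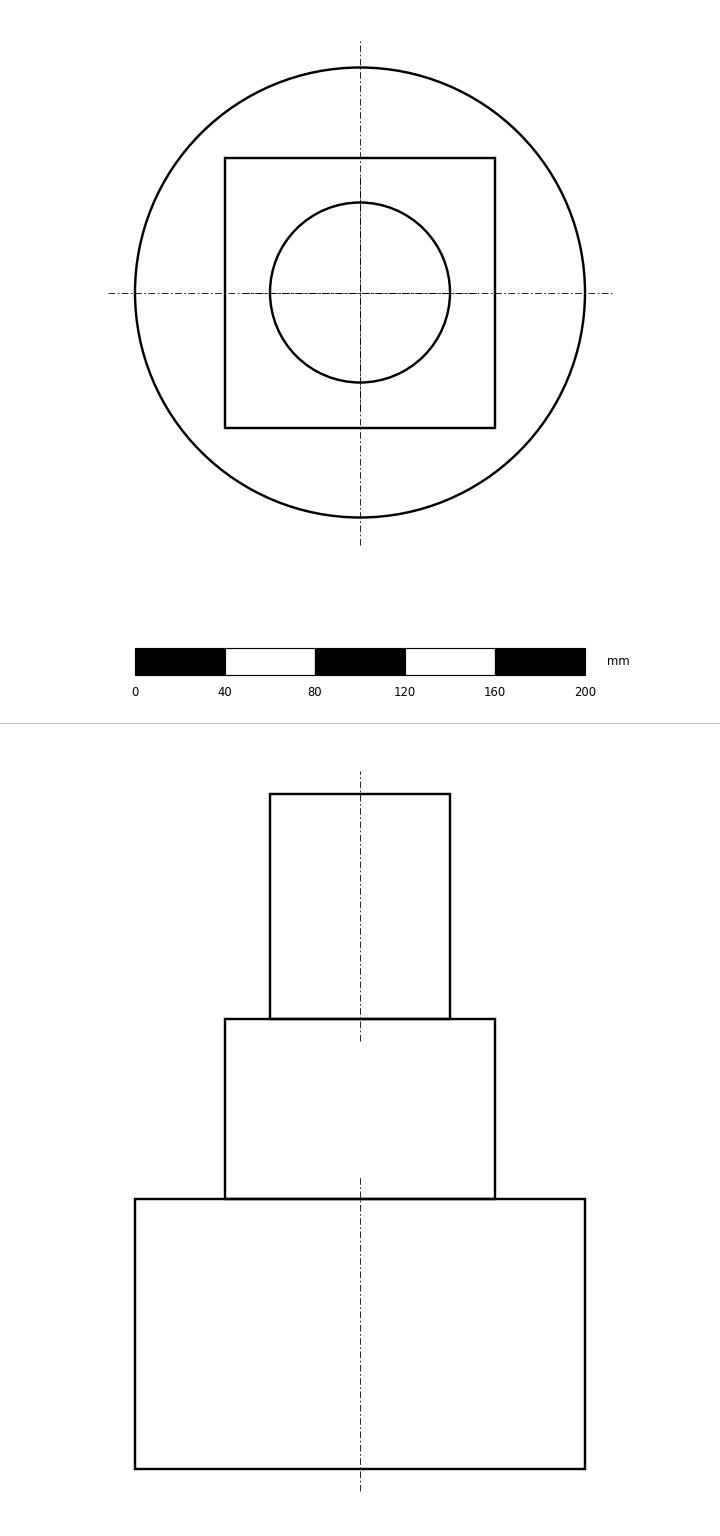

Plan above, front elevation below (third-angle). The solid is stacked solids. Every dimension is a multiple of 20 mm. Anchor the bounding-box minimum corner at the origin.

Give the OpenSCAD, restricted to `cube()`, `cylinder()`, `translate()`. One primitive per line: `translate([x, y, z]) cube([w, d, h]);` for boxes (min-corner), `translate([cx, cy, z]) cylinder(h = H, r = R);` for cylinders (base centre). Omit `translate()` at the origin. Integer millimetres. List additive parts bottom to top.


translate([100, 100, 0]) cylinder(h = 120, r = 100);
translate([40, 40, 120]) cube([120, 120, 80]);
translate([100, 100, 200]) cylinder(h = 100, r = 40);


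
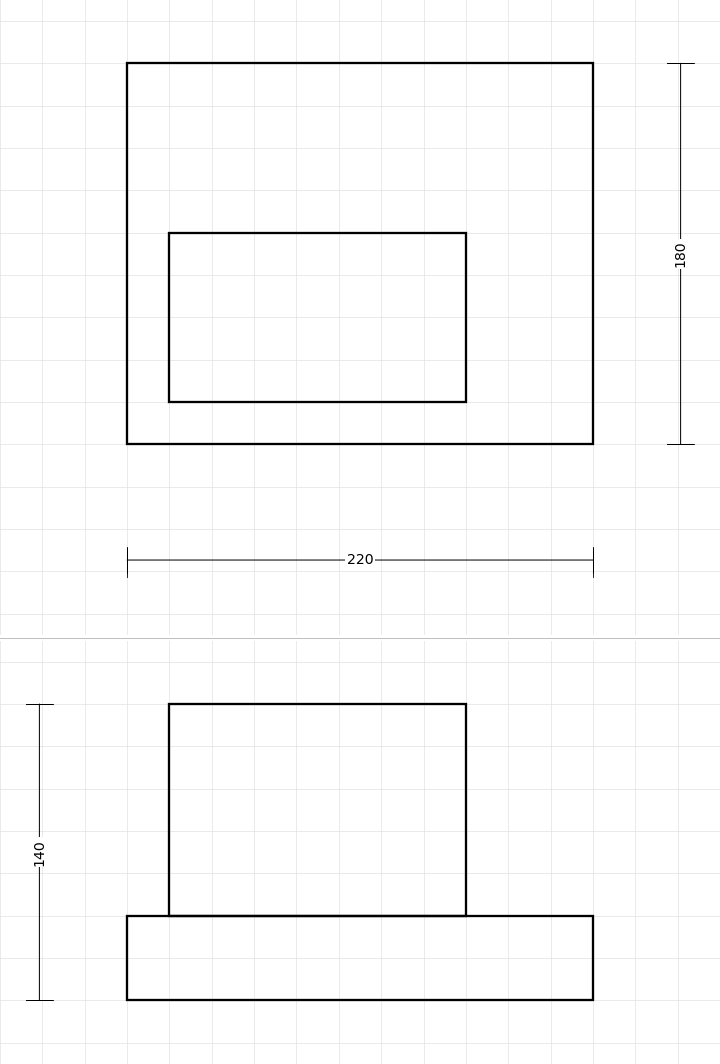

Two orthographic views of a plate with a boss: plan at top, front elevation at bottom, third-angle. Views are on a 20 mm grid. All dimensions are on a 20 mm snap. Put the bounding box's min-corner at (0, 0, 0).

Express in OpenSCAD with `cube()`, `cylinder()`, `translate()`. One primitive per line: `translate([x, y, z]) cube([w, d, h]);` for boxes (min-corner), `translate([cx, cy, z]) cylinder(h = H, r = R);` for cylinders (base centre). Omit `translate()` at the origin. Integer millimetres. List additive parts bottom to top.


cube([220, 180, 40]);
translate([20, 20, 40]) cube([140, 80, 100]);


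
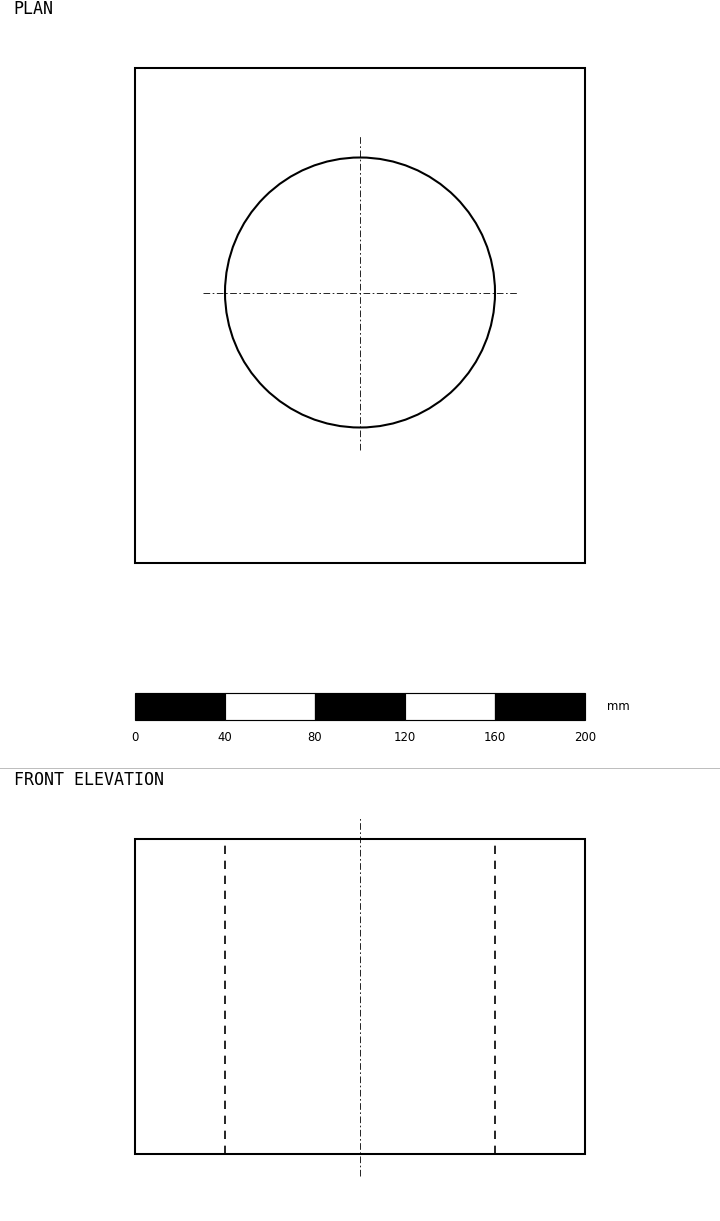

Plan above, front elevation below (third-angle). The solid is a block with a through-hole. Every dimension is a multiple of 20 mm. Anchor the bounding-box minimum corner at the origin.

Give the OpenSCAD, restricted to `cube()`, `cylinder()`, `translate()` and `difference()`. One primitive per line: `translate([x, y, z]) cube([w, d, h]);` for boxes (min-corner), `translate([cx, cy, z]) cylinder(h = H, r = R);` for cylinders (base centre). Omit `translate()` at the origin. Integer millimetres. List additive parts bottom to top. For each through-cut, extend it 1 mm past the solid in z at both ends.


difference() {
  cube([200, 220, 140]);
  translate([100, 120, -1]) cylinder(h = 142, r = 60);
}


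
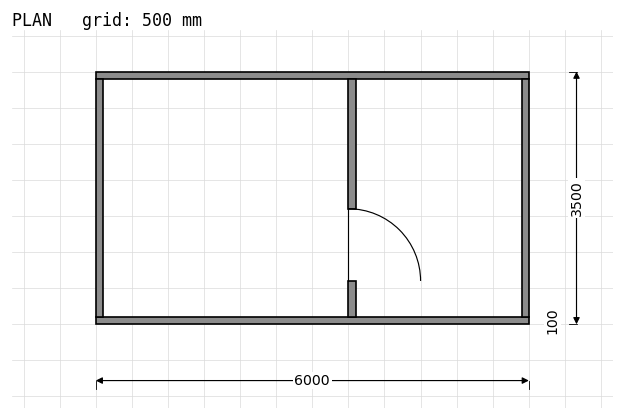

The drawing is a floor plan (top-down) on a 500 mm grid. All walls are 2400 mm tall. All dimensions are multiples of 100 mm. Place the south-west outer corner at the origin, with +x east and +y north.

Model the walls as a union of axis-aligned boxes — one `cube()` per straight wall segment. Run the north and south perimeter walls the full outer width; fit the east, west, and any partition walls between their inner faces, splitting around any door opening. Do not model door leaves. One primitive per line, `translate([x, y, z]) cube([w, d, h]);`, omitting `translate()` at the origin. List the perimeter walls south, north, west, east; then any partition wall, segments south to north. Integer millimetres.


cube([6000, 100, 2400]);
translate([0, 3400, 0]) cube([6000, 100, 2400]);
translate([0, 100, 0]) cube([100, 3300, 2400]);
translate([5900, 100, 0]) cube([100, 3300, 2400]);
translate([3500, 100, 0]) cube([100, 500, 2400]);
translate([3500, 1600, 0]) cube([100, 1800, 2400]);
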